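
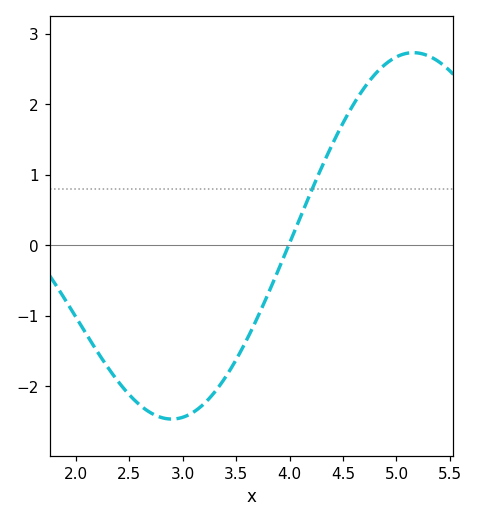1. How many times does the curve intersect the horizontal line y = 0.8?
1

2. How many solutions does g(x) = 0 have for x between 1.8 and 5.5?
1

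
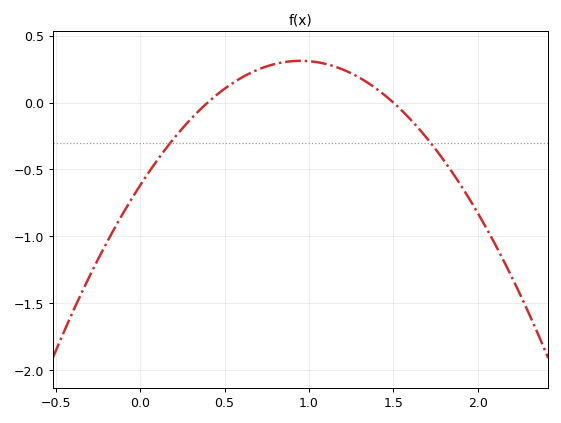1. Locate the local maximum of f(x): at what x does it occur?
0.95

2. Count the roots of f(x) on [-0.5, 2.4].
2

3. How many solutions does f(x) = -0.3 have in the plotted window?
2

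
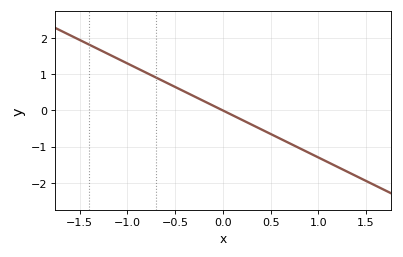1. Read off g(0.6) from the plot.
-0.8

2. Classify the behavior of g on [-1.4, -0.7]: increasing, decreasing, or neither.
decreasing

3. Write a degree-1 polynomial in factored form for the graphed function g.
y = -1.3(x - 0)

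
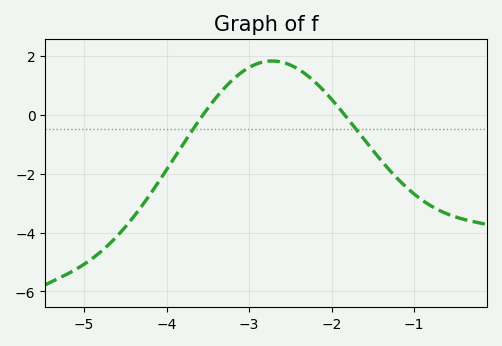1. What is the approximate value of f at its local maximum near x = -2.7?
1.82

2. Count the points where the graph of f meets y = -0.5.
2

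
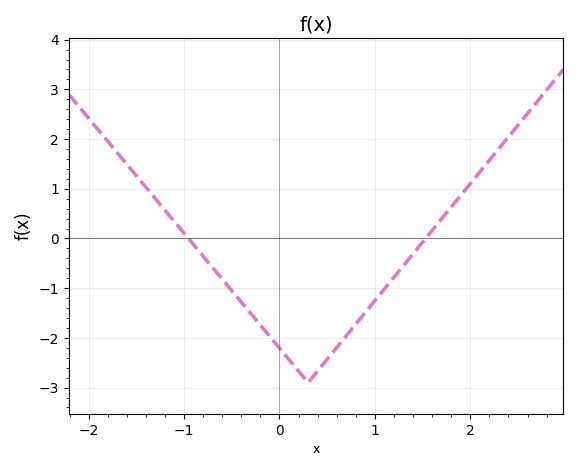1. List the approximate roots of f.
-0.954, 1.53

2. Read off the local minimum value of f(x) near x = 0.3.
-2.9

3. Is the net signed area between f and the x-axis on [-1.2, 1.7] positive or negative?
negative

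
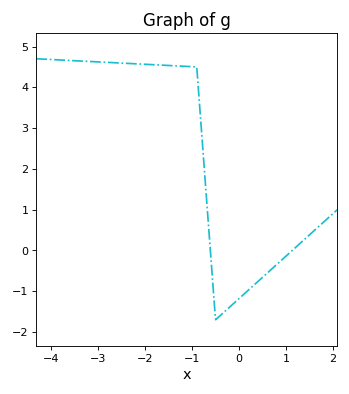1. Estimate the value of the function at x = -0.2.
-1.39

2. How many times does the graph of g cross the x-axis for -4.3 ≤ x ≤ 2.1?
2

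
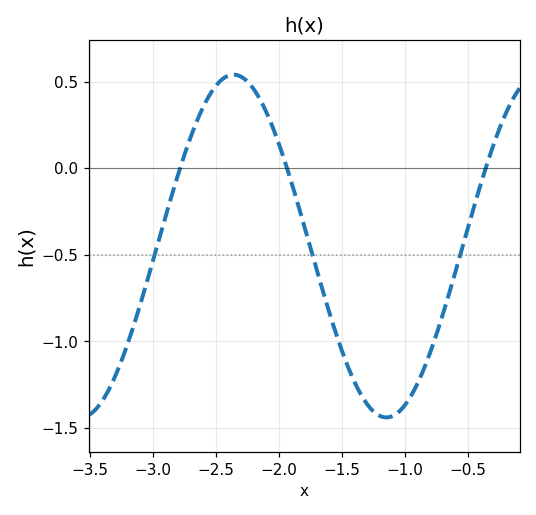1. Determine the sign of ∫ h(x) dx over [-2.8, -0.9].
negative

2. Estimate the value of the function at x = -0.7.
-0.85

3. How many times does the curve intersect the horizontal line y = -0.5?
3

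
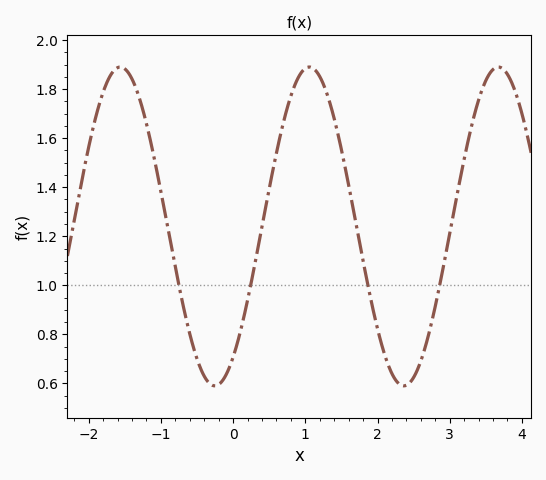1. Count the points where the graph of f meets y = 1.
4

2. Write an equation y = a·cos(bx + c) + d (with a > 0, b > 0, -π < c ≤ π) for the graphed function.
y = 0.65cos(2.4x - 2.5) + 1.24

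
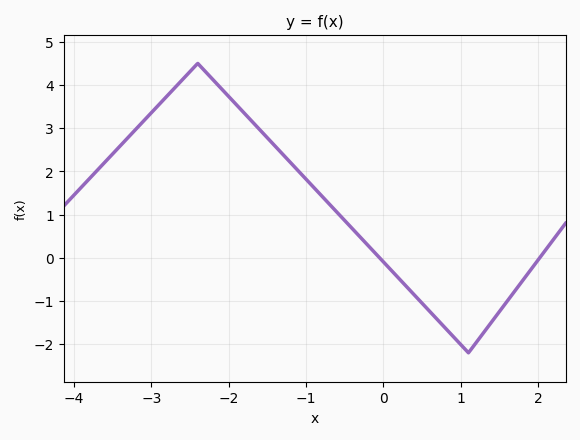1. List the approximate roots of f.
-0.049, 2.02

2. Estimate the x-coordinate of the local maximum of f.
-2.4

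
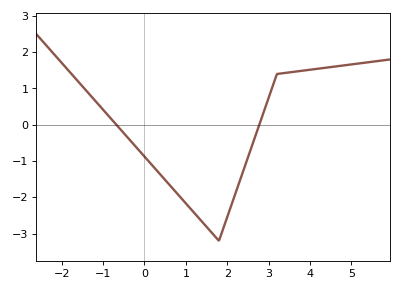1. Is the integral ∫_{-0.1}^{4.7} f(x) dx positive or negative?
negative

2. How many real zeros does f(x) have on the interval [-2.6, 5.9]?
2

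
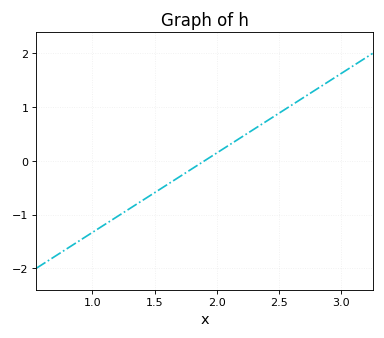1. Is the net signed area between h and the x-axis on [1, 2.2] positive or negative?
negative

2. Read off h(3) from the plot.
1.6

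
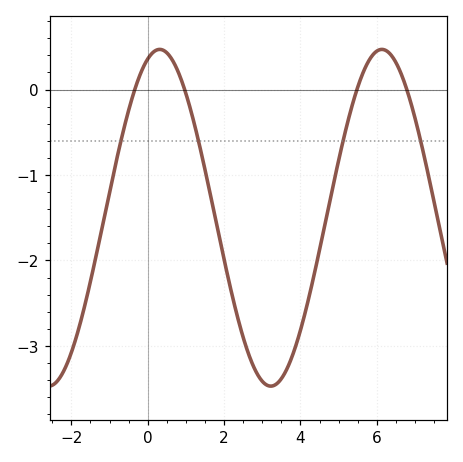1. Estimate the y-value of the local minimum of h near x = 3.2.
-3.5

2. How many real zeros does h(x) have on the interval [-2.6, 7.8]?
4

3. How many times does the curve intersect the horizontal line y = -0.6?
4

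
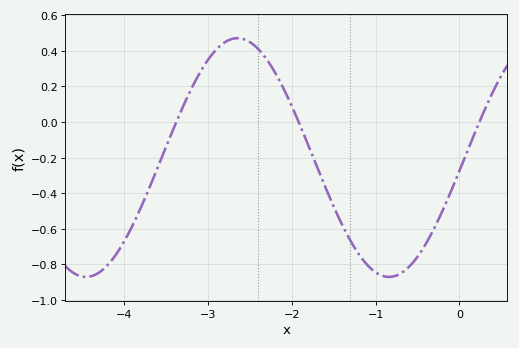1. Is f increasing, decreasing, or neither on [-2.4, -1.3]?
decreasing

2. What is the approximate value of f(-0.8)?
-0.868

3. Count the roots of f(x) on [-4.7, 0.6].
3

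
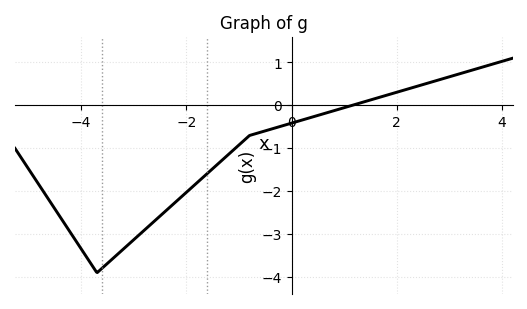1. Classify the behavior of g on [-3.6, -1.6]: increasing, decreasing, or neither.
increasing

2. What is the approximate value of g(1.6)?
0.164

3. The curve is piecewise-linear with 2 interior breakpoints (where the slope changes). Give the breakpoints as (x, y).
(-3.7, -3.9); (-0.8, -0.7)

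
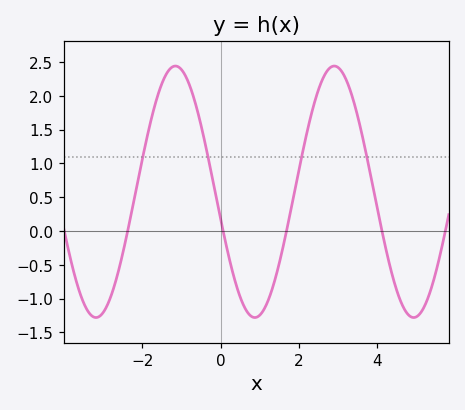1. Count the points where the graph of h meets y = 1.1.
4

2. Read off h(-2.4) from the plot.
-0.07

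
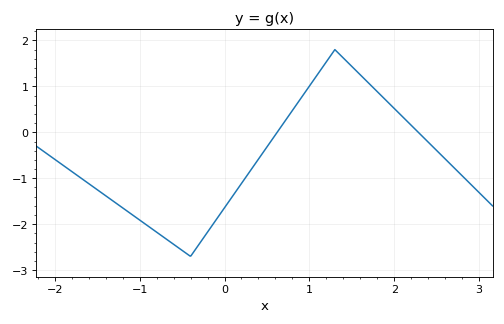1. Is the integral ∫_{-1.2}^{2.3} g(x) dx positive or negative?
negative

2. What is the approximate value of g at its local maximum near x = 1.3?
1.8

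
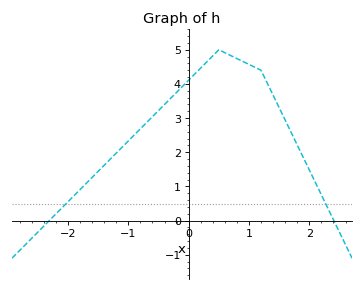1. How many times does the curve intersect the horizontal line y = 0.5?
2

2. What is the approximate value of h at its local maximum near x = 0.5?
5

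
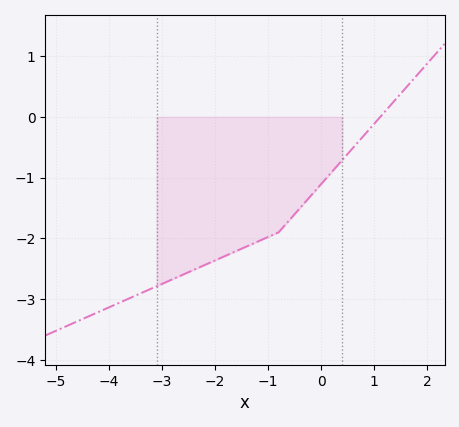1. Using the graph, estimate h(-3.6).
-3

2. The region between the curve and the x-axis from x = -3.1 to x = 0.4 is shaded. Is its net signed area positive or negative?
negative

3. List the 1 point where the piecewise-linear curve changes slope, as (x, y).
(-0.8, -1.9)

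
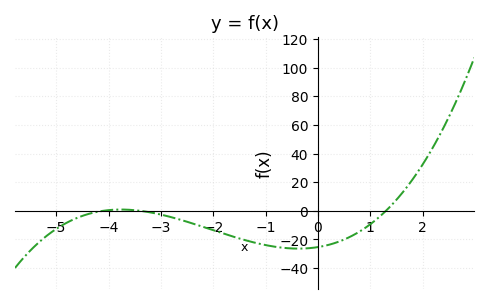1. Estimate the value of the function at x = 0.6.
-18.4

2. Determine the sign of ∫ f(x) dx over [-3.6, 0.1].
negative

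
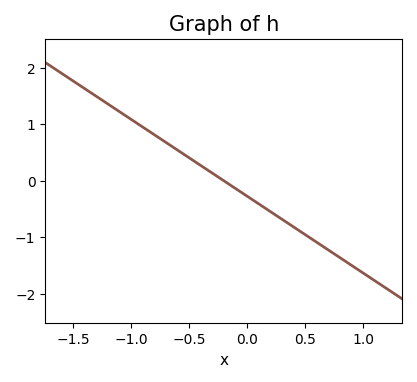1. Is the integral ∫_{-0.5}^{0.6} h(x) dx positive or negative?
negative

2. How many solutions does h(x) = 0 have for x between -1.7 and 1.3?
1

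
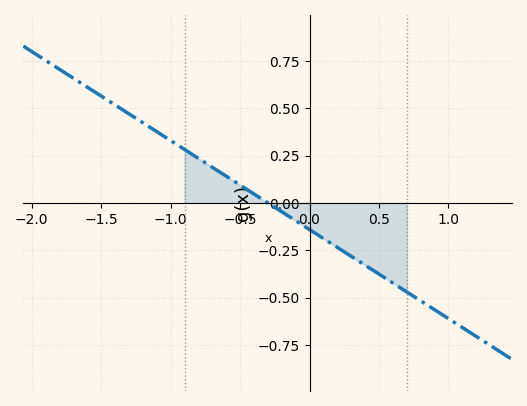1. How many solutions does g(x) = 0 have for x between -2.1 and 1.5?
1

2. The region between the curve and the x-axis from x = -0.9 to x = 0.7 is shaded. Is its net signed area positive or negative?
negative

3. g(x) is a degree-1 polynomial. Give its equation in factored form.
y = -0.47(x + 0.3)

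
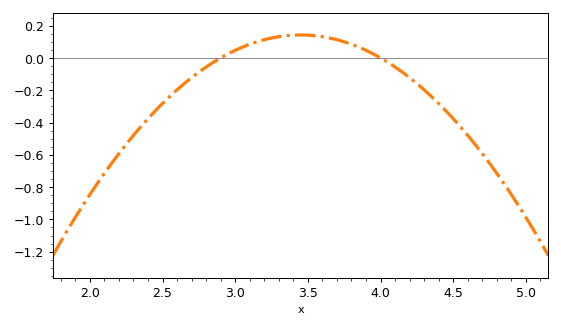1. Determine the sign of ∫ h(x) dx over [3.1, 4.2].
positive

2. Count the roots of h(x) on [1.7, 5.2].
2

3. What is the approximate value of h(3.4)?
0.141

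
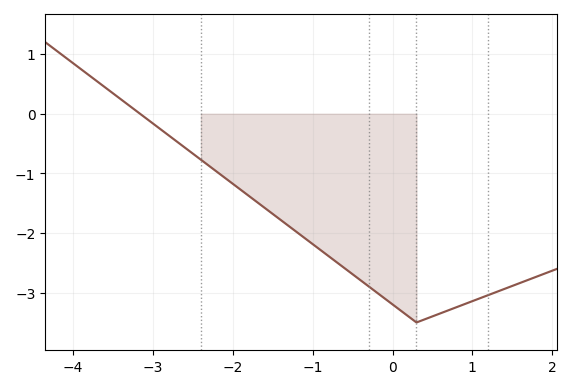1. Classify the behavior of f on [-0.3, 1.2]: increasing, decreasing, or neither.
neither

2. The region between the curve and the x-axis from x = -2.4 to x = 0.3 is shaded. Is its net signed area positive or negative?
negative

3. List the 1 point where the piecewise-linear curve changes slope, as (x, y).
(0.3, -3.5)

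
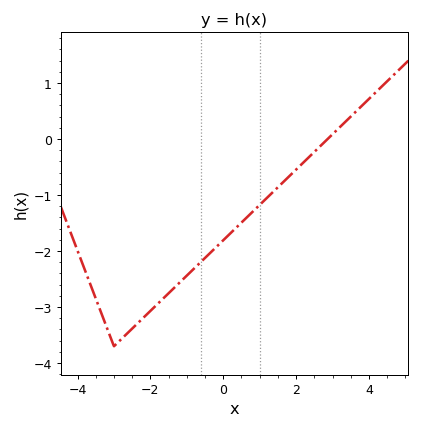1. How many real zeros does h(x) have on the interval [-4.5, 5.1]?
1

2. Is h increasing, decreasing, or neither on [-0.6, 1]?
increasing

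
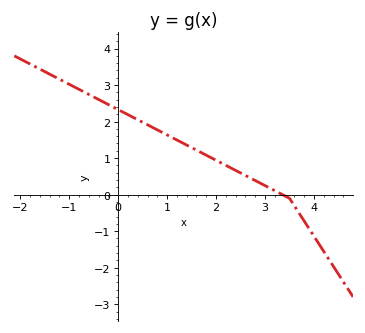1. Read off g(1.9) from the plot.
1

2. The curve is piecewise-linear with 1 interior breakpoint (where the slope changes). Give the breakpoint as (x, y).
(3.5, -0.1)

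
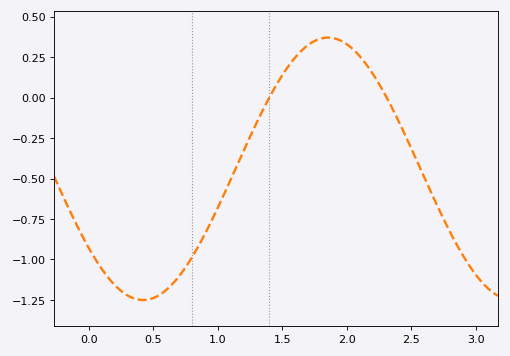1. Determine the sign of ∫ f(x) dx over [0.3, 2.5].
negative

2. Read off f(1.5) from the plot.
0.14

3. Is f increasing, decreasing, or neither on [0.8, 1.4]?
increasing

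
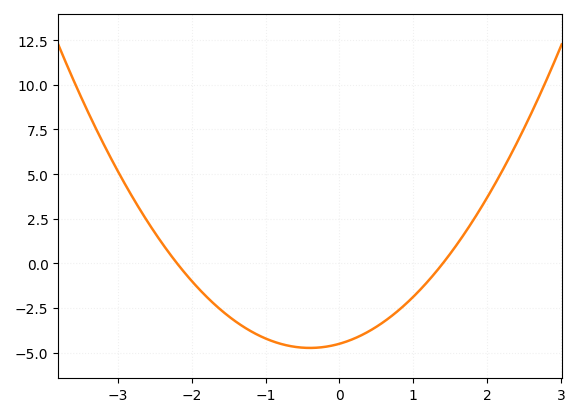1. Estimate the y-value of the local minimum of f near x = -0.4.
-4.8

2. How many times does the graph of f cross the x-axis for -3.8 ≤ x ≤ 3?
2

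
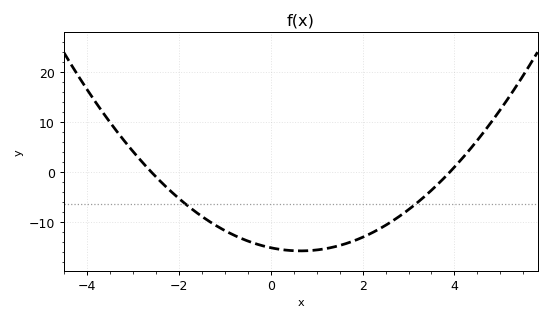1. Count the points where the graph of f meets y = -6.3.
2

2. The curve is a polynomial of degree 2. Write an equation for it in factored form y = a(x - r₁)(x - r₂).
y = 1.49(x + 2.6)(x - 3.9)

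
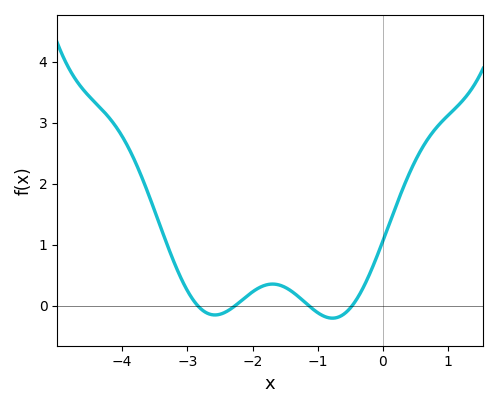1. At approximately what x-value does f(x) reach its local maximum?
-1.7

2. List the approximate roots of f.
-2.8, -2.3, -1.1, -0.5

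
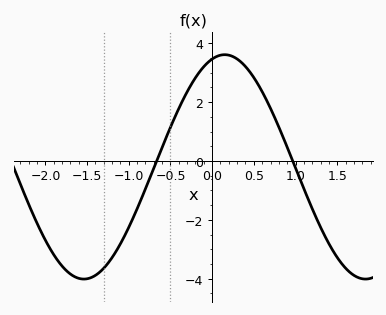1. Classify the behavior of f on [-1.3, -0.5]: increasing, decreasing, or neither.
increasing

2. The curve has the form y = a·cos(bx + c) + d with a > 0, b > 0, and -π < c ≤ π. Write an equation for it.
y = 3.81cos(1.86x - 0.28) - 0.2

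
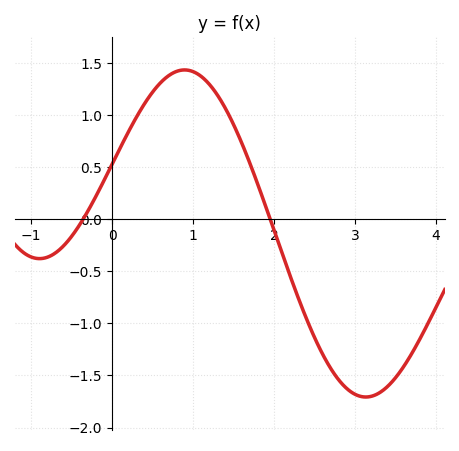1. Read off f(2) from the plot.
-0.1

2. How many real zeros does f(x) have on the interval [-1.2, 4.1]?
2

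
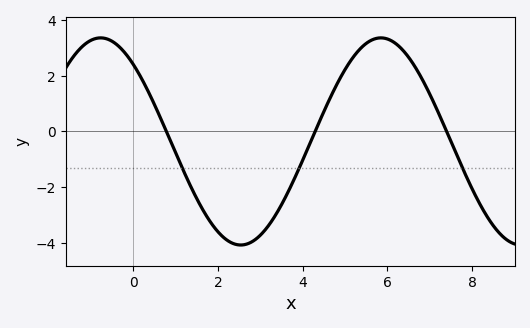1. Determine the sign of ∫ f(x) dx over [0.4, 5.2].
negative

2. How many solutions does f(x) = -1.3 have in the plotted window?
3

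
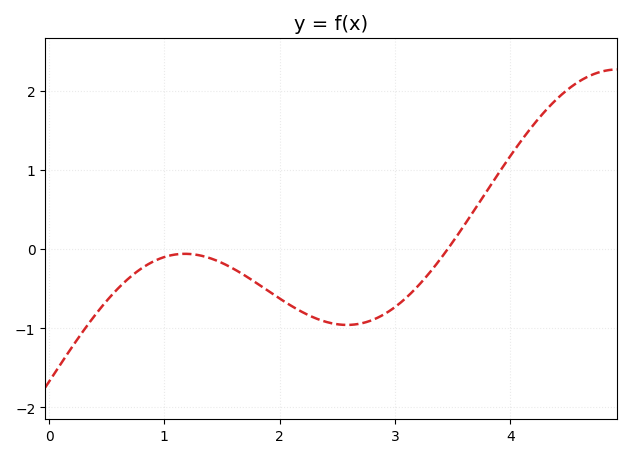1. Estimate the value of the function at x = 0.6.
-0.5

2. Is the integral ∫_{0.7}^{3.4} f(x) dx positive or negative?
negative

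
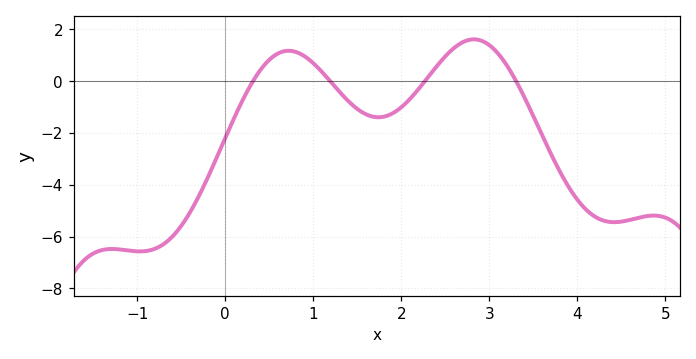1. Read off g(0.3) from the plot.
0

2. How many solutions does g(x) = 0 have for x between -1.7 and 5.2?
4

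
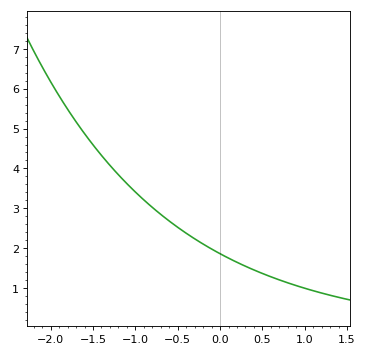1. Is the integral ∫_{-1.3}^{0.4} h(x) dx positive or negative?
positive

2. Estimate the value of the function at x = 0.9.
1.06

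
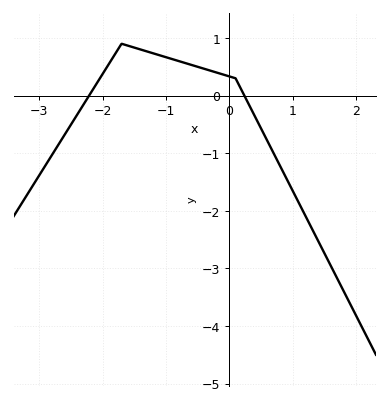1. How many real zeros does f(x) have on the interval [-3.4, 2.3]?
2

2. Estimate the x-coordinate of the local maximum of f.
-1.7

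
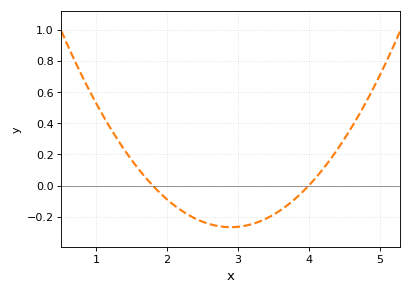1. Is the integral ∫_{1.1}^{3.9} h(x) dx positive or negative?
negative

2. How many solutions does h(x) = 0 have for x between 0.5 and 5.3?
2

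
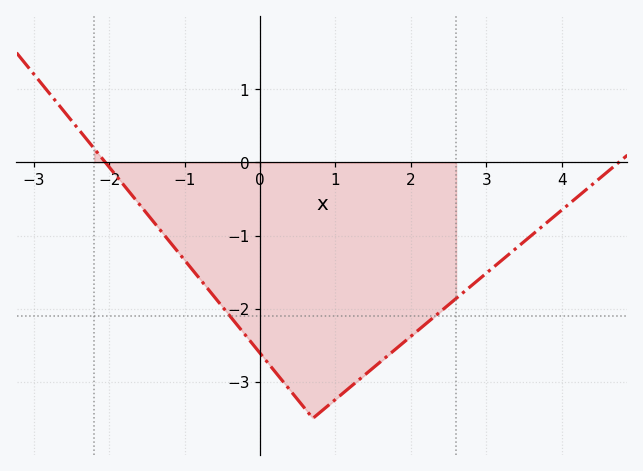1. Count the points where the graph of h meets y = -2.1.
2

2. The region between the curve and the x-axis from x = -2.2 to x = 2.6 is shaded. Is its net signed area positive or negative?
negative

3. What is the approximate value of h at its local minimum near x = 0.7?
-3.5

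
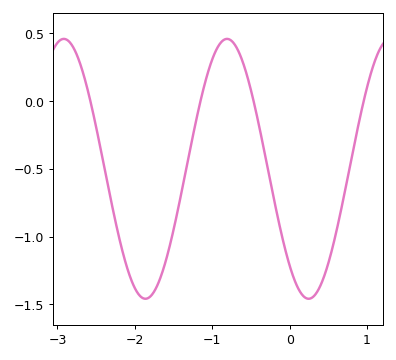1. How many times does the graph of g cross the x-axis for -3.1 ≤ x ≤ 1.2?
4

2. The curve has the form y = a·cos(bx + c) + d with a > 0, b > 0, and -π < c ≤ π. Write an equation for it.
y = 0.96cos(2.98x + 2.41) - 0.5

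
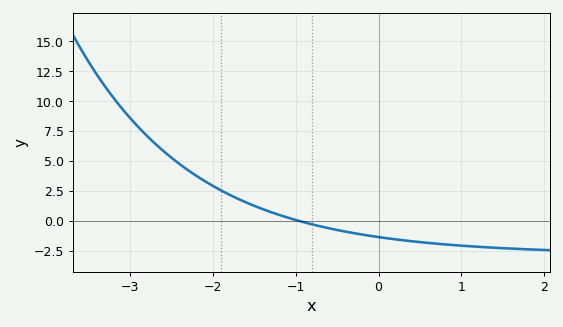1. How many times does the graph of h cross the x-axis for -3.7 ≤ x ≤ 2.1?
1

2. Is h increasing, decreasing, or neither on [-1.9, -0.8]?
decreasing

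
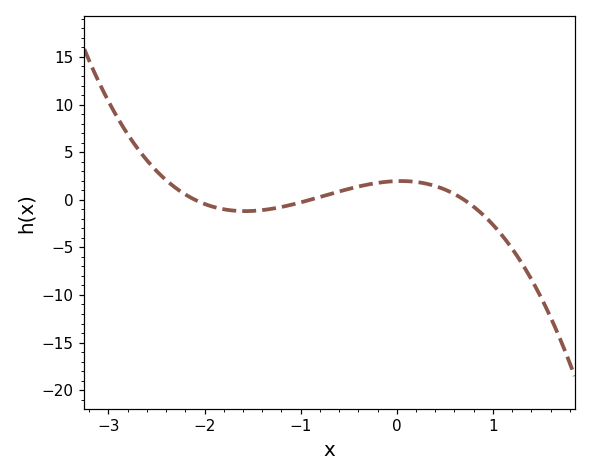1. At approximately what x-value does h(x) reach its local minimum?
-1.6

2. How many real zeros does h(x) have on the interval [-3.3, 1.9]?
3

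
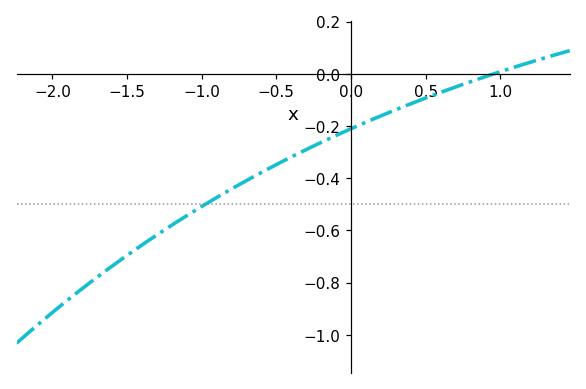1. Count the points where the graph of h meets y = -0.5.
1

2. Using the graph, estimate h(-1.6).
-0.74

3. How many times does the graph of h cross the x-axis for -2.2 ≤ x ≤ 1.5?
1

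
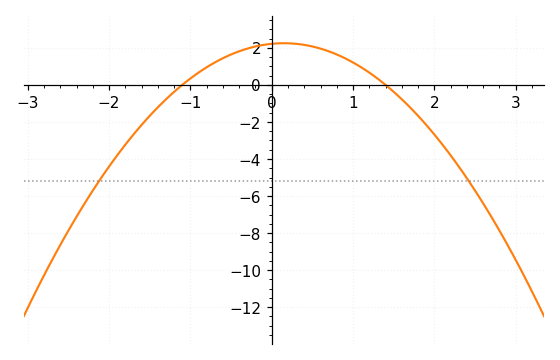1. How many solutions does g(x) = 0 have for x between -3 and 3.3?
2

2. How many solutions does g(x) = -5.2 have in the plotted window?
2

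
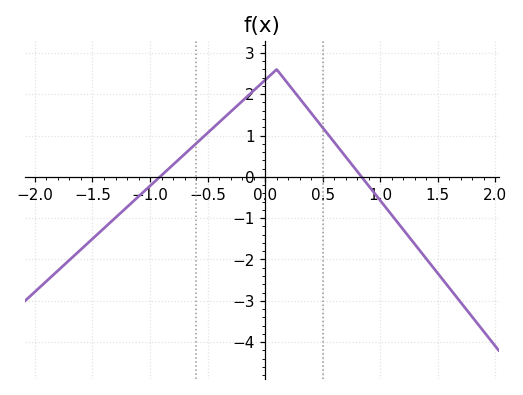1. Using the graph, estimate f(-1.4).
-1.2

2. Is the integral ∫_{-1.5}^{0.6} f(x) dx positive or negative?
positive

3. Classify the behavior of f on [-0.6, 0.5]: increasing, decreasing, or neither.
neither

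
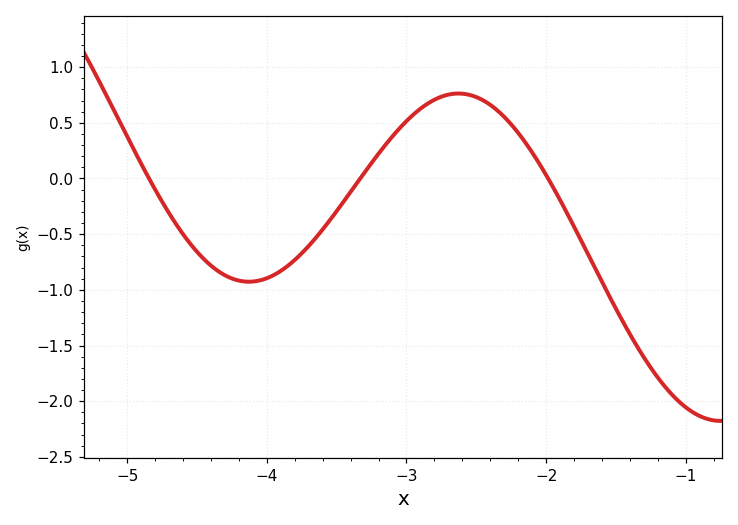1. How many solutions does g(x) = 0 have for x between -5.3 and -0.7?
3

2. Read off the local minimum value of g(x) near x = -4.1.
-0.95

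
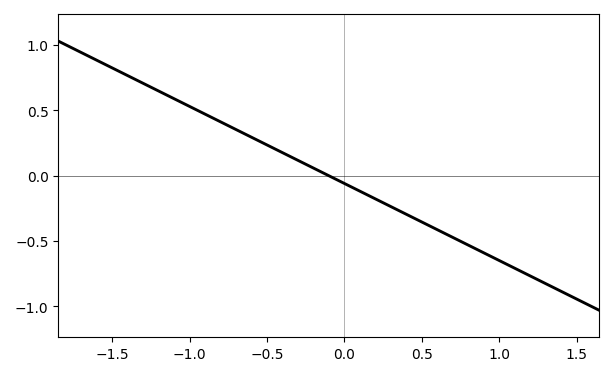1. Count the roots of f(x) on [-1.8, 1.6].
1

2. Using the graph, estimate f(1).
-0.649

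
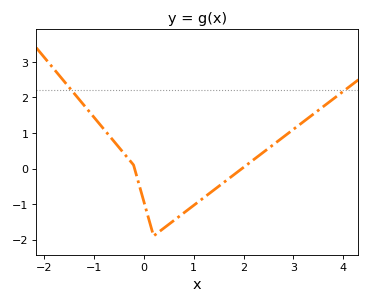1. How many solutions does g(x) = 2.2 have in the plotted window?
2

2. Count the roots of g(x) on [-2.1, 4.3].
2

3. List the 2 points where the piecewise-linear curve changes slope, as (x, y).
(-0.2, 0.1); (0.2, -1.9)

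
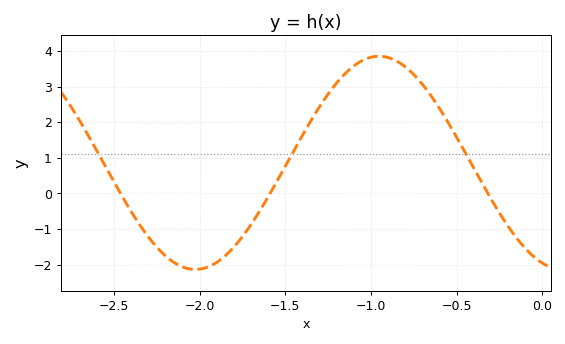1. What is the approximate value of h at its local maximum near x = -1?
3.85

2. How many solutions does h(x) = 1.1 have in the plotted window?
3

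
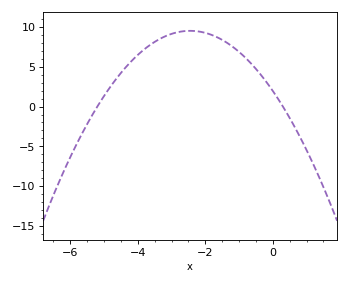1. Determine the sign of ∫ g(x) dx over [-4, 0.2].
positive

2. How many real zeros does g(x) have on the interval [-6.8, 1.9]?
2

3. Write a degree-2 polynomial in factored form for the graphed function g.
y = -1.26(x + 5.2)(x - 0.3)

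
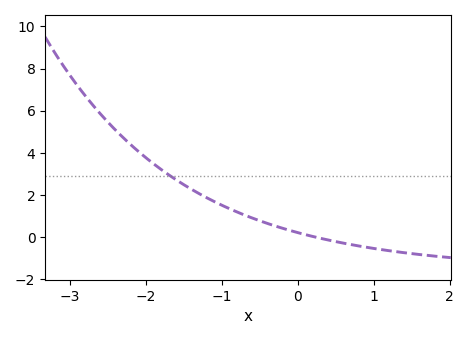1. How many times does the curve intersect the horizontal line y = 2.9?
1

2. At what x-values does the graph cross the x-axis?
0.2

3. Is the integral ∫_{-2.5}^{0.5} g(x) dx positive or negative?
positive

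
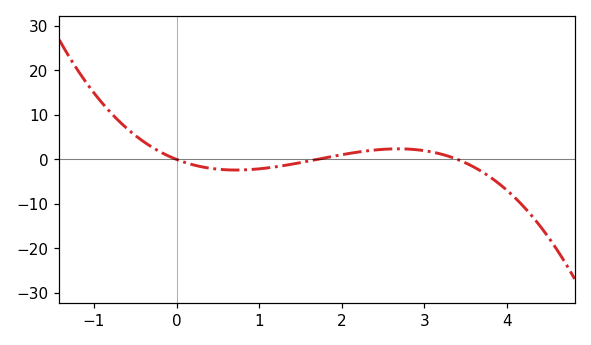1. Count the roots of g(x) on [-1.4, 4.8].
3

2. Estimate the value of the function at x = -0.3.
3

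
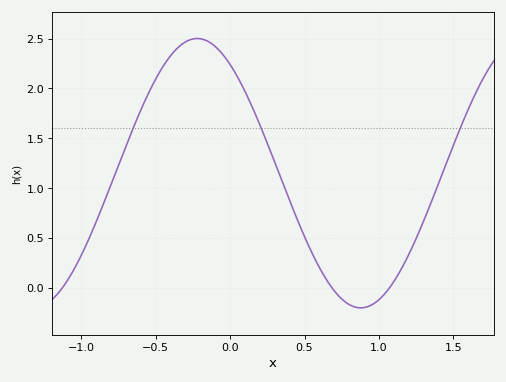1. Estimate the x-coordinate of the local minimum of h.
0.9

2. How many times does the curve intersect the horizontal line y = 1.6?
3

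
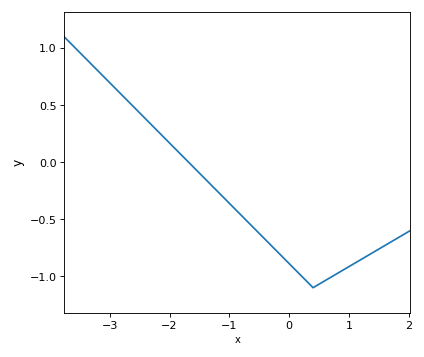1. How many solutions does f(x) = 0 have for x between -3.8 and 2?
1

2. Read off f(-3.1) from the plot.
0.75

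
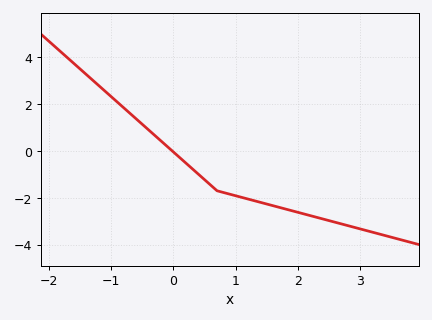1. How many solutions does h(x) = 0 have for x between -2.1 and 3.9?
1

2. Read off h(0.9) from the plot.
-1.84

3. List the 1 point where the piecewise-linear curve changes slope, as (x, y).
(0.7, -1.7)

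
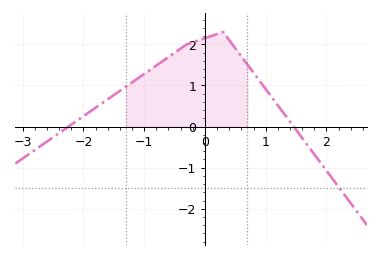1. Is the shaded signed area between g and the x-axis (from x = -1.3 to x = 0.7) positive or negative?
positive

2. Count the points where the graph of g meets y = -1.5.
1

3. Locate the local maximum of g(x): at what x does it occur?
0.3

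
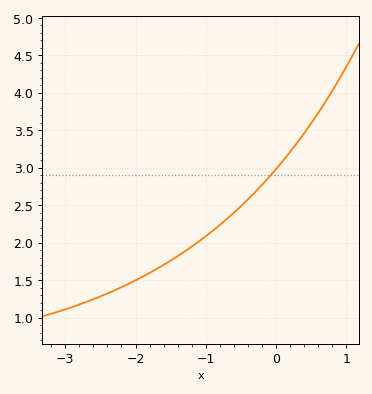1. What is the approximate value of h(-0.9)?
2.15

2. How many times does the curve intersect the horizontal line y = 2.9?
1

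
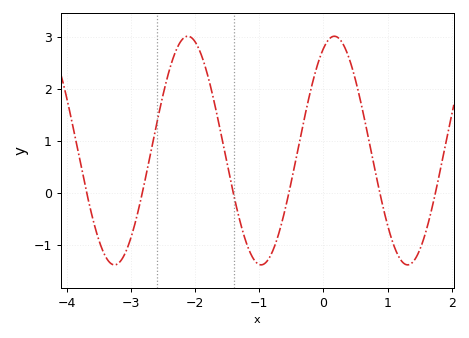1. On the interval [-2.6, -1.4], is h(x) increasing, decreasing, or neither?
neither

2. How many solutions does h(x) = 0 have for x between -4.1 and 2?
6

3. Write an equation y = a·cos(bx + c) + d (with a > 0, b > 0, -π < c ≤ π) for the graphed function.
y = 2.2cos(2.8x - 0.47) + 0.82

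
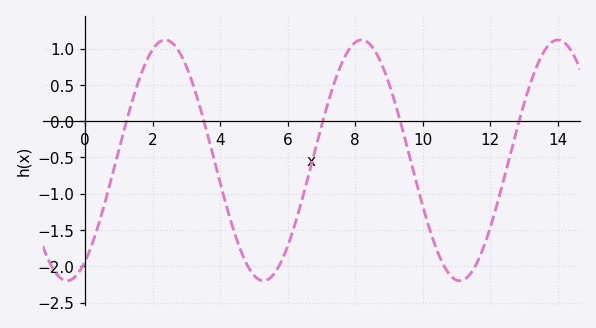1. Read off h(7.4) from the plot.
0.55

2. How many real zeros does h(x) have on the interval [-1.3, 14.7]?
5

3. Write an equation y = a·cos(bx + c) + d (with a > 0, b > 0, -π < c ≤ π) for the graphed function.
y = 1.66cos(1.1x - 2.6) - 0.54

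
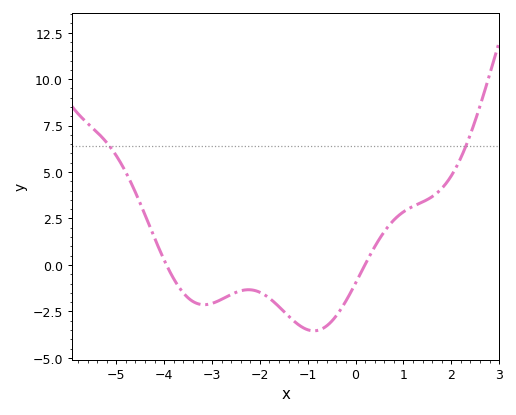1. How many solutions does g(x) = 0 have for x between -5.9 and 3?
2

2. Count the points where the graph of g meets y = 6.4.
2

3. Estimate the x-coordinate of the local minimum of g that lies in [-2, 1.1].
-0.87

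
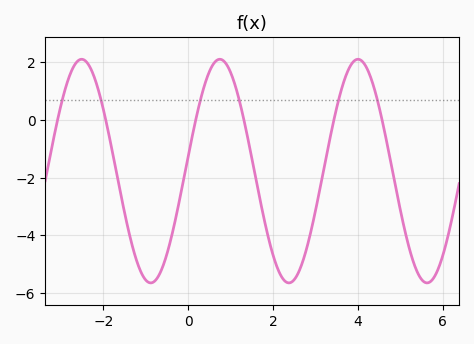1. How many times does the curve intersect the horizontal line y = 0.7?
6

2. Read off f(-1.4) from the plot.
-3.8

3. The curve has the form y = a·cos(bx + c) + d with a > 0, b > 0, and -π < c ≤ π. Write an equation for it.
y = 3.88cos(1.9x - 1.4) - 1.77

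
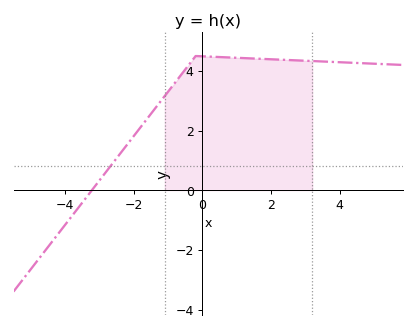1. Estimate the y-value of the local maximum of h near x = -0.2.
4.4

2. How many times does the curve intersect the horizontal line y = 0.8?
1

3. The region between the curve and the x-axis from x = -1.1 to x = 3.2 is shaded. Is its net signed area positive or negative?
positive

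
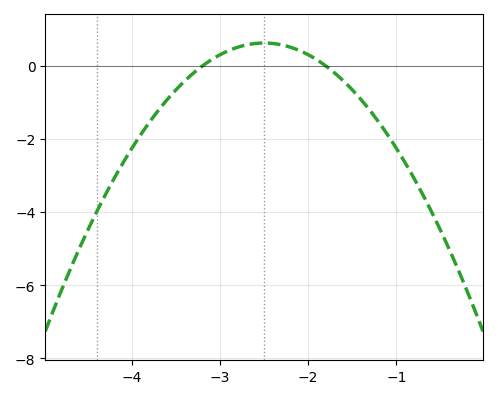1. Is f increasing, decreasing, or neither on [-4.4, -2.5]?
increasing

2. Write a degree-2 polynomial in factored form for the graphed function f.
y = -1.28(x + 3.2)(x + 1.8)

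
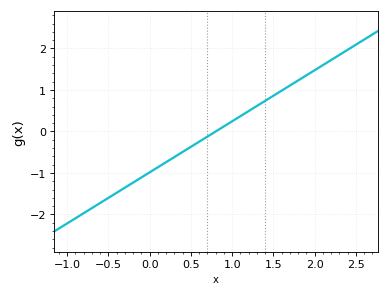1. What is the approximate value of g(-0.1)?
-1.1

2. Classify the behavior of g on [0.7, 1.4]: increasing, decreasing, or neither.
increasing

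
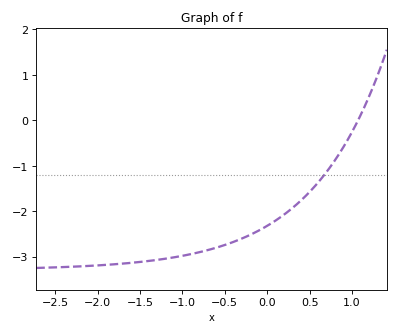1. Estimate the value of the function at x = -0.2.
-2.52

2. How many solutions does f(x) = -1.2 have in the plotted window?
1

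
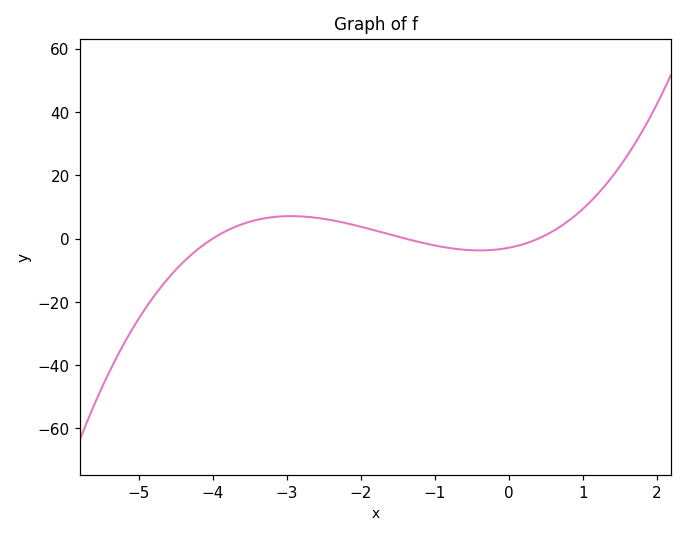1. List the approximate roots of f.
-4, -1.4, 0.4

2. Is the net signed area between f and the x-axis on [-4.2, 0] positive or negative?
positive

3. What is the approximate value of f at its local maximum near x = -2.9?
7.09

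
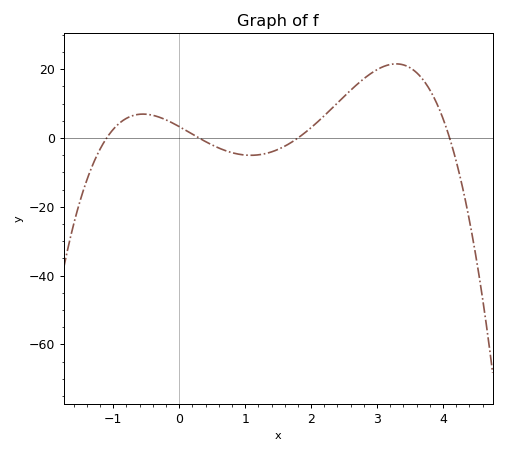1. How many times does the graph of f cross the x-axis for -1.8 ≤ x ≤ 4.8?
4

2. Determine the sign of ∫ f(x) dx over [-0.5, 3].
positive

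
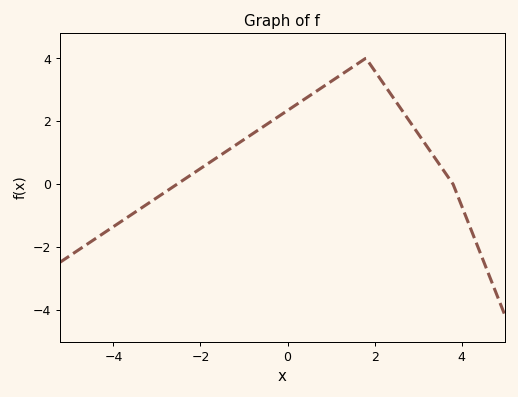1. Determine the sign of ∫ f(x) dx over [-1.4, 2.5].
positive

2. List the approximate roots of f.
-2.6, 3.8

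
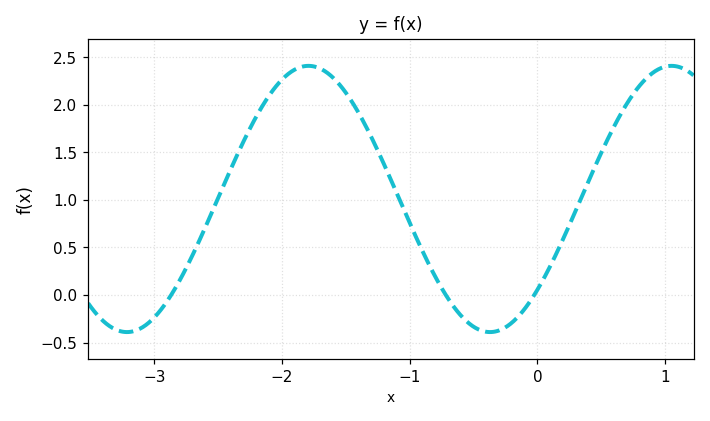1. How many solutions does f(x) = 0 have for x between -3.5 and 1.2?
3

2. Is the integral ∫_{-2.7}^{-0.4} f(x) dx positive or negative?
positive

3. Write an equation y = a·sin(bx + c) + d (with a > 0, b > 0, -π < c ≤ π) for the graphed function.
y = 1.4sin(2.21x - 0.75) + 1.01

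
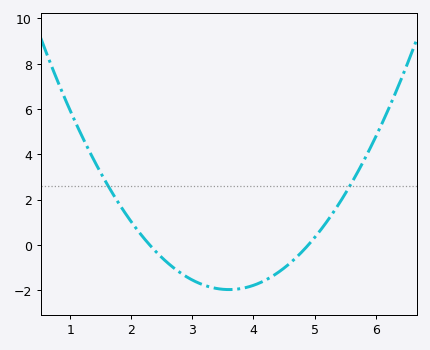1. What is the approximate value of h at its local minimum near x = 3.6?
-1.98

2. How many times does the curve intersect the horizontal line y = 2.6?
2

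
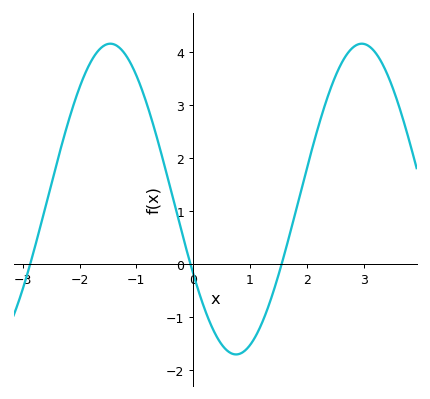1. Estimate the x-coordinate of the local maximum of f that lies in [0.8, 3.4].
2.97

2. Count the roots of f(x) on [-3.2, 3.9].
3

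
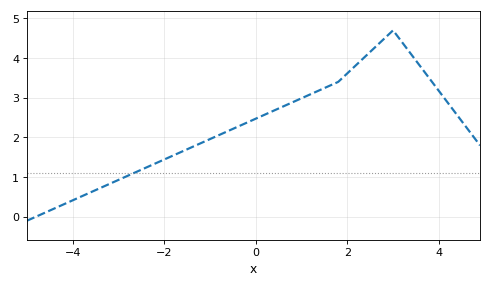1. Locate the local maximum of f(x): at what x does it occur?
3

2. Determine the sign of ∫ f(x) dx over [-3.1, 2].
positive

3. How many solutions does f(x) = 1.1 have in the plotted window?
1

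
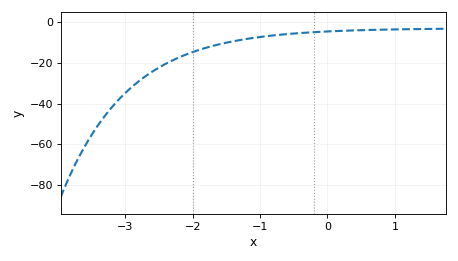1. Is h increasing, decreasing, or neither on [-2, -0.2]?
increasing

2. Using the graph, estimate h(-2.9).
-31.8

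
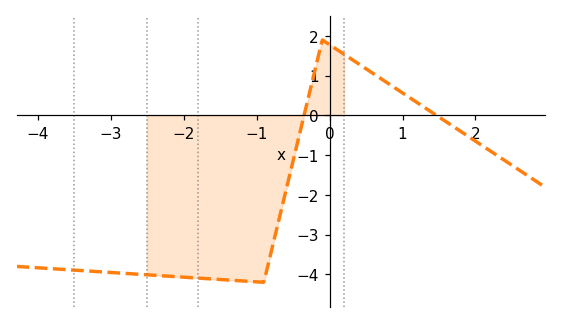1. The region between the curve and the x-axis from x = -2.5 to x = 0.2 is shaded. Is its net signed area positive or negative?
negative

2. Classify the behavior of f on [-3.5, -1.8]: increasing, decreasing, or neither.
decreasing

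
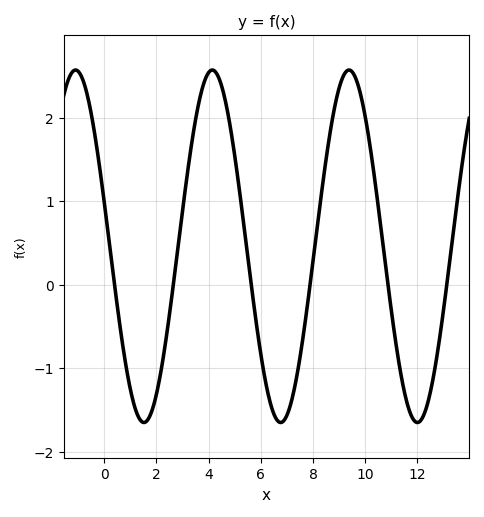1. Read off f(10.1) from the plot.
1.83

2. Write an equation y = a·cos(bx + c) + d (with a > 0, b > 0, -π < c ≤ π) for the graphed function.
y = 2.11cos(1.2x + 1.31) + 0.46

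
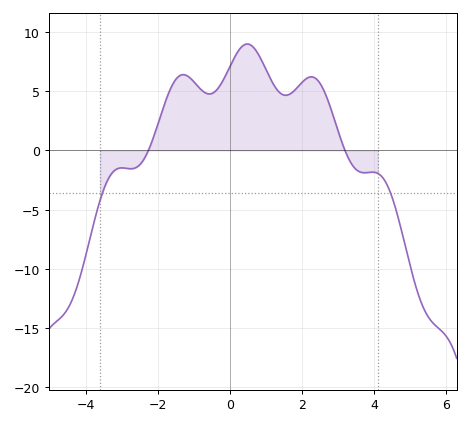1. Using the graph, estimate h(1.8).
5.1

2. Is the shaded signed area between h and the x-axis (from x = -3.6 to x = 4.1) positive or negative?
positive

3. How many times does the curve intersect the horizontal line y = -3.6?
2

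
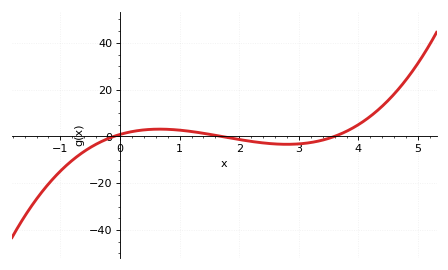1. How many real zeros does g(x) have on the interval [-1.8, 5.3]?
3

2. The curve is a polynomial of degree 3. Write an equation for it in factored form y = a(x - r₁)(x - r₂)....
y = 1.33(x + 0.1)(x - 1.7)(x - 3.6)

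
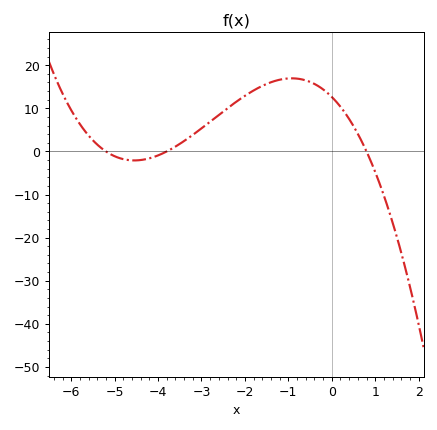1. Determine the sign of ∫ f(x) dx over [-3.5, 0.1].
positive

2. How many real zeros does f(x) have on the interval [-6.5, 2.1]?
3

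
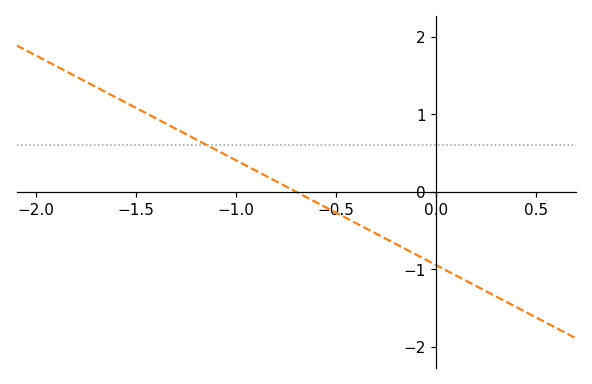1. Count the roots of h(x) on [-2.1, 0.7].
1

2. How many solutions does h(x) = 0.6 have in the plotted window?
1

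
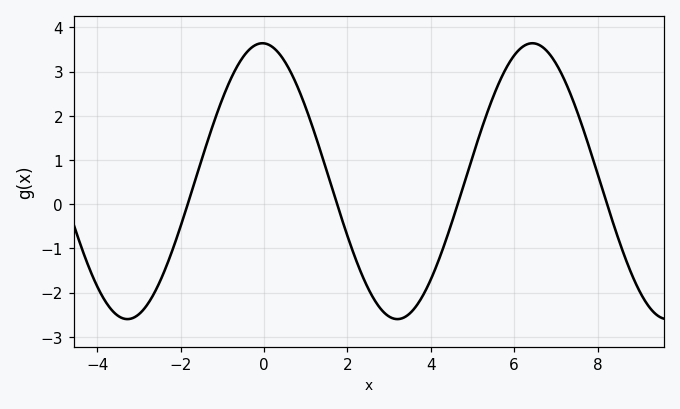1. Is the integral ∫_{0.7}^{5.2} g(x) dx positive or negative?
negative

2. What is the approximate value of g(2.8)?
-2.37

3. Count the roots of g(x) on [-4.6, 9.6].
4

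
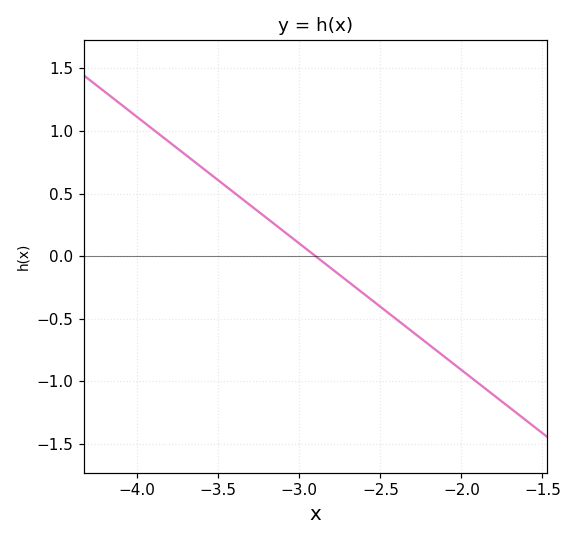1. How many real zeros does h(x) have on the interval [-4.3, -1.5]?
1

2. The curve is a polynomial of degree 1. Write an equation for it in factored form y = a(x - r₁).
y = -1.01(x + 2.9)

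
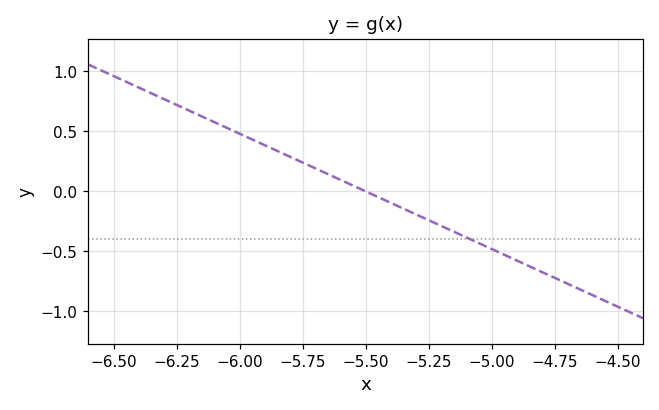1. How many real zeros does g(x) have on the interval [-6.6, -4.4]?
1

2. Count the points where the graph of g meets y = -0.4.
1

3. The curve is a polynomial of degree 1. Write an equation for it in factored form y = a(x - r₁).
y = -0.96(x + 5.5)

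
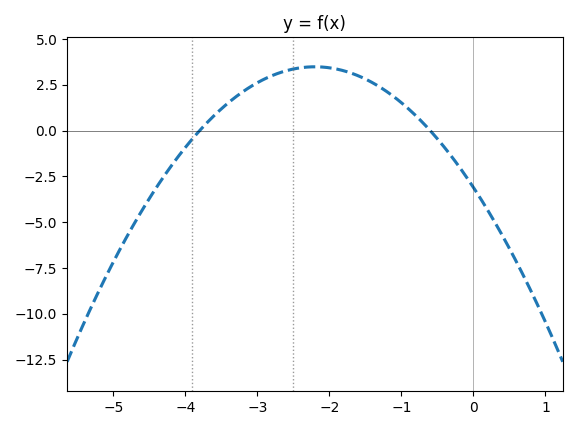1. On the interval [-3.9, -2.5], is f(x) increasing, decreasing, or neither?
increasing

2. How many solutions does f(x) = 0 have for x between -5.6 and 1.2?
2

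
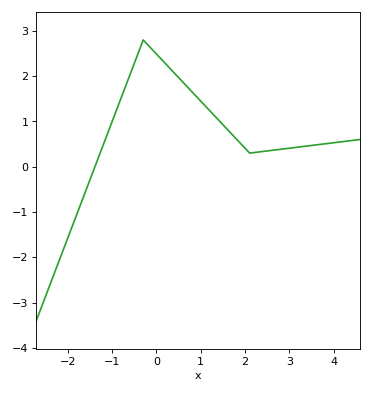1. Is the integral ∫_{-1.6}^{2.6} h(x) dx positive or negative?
positive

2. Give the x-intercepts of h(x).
-1.39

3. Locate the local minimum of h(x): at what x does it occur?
2.1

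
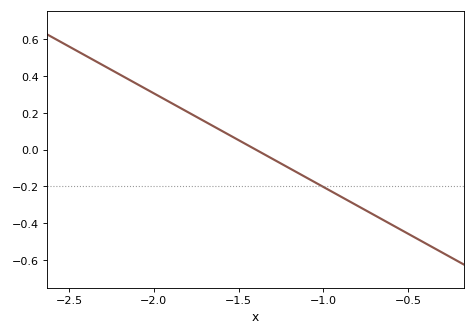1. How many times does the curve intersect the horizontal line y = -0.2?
1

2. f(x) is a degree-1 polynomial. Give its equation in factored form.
y = -0.51(x + 1.4)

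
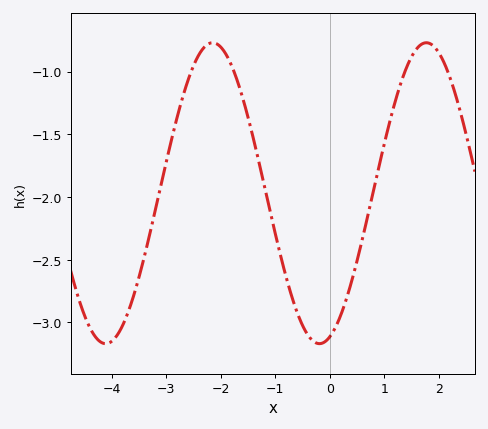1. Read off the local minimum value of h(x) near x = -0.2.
-3.15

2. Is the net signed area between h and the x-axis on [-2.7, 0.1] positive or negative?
negative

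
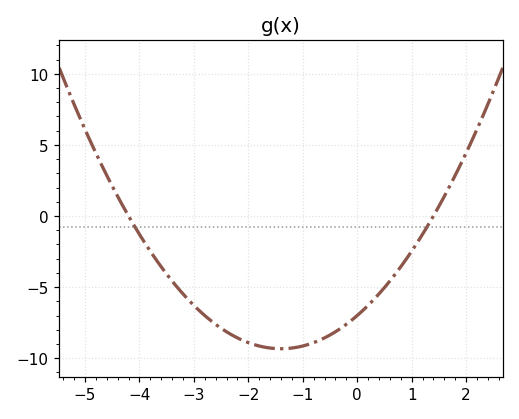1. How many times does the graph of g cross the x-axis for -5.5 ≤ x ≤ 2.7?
2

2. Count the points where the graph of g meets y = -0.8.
2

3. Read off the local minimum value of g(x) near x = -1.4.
-9.33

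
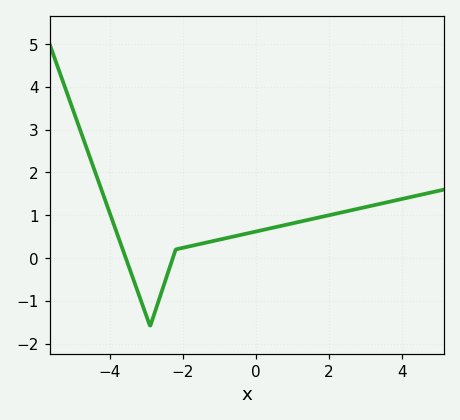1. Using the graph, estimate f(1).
0.809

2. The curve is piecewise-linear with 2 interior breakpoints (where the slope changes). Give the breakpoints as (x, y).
(-2.9, -1.6); (-2.2, 0.2)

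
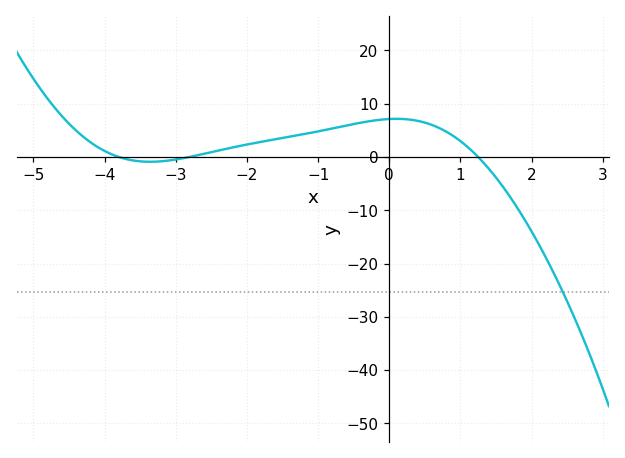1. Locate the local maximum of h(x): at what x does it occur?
0.102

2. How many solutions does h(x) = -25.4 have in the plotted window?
1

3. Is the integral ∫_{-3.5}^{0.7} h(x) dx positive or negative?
positive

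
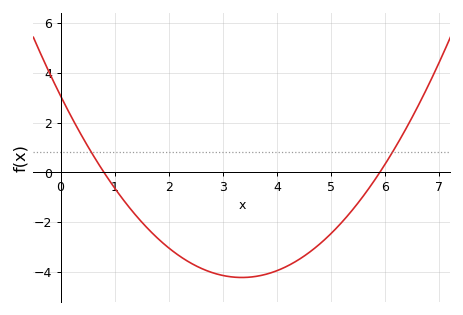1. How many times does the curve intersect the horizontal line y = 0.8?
2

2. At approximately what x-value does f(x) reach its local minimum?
3.4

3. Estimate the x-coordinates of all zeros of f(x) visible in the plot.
0.8, 5.8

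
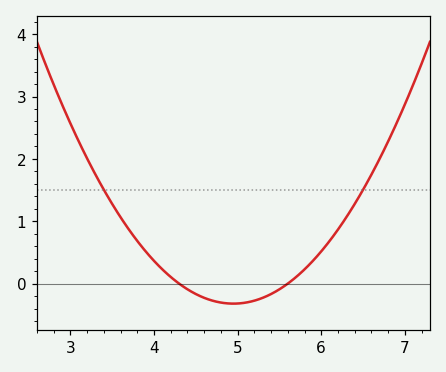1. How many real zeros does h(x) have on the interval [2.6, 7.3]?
2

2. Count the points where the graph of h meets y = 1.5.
2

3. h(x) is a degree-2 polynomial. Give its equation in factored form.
y = 0.76(x - 4.3)(x - 5.6)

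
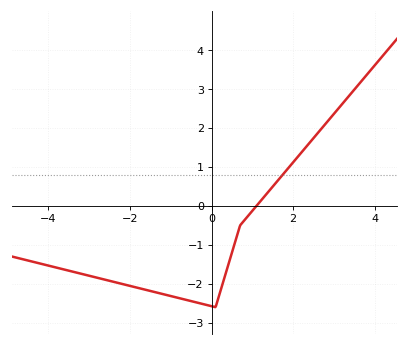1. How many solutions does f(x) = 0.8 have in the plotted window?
1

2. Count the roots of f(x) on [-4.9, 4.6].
1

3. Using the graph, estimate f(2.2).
1.37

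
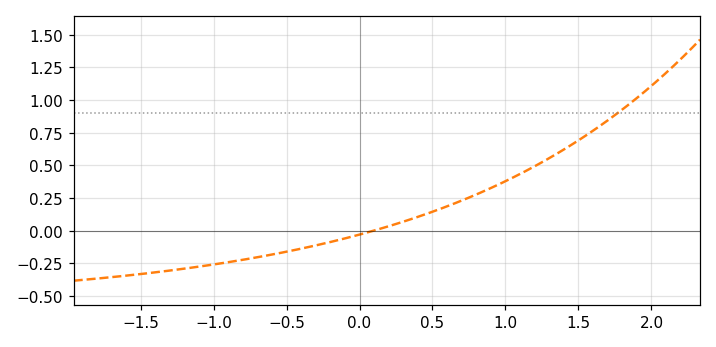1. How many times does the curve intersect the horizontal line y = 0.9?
1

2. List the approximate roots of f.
0.097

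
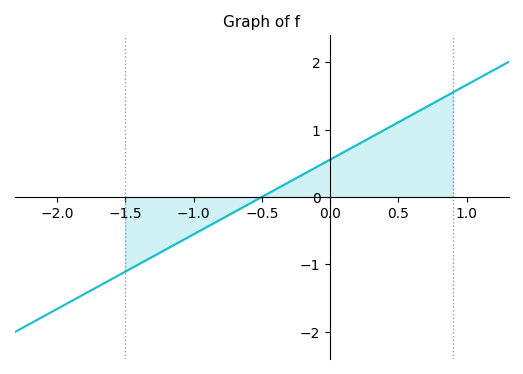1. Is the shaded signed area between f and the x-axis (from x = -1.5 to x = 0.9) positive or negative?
positive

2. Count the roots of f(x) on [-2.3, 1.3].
1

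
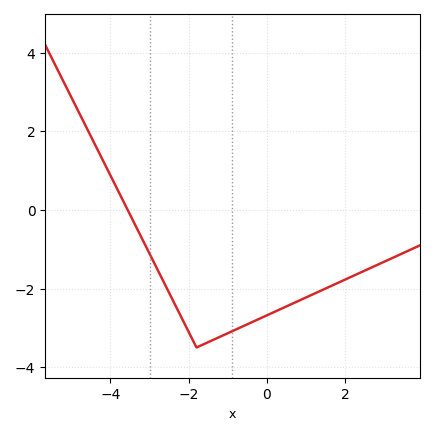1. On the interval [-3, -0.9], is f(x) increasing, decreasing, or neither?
neither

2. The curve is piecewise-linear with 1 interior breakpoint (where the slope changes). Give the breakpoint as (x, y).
(-1.8, -3.5)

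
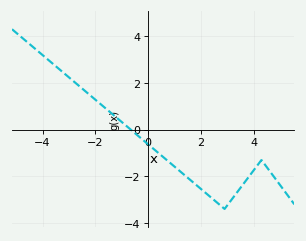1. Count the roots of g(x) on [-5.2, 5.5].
1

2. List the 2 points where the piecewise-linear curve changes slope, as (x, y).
(2.9, -3.4); (4.3, -1.3)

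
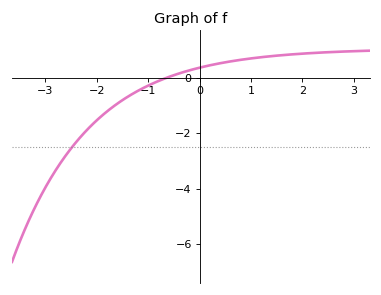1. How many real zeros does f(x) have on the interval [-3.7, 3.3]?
1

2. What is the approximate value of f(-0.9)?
-0.2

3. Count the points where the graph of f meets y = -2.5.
1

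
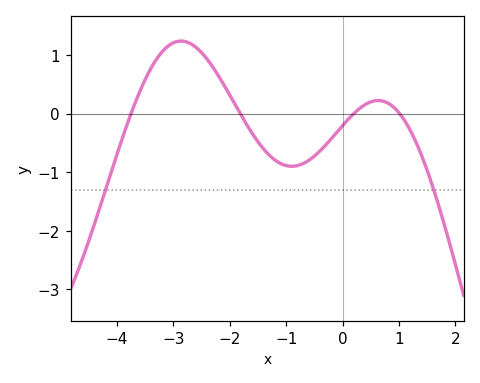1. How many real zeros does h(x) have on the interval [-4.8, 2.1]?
4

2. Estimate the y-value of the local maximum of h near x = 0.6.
0.2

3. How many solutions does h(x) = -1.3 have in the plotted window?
2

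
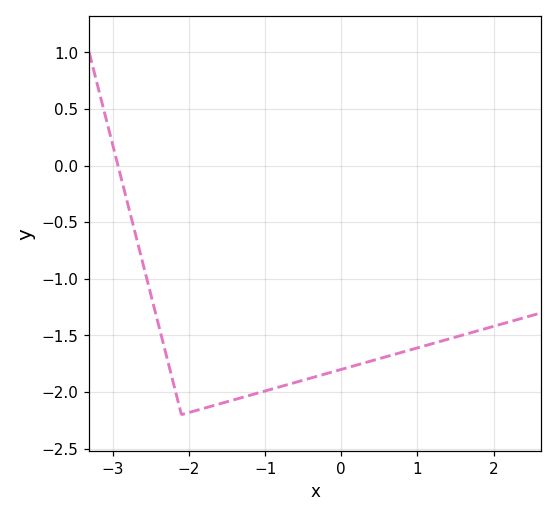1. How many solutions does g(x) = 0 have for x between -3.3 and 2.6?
1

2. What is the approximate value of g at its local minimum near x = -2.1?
-2.2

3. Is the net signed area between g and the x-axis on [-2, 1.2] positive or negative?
negative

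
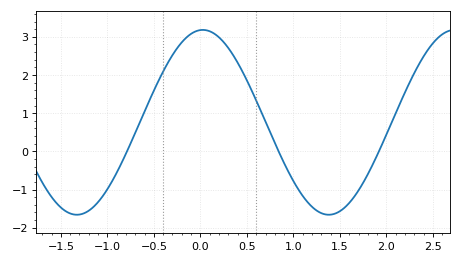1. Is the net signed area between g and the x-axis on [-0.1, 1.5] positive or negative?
positive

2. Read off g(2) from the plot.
0.4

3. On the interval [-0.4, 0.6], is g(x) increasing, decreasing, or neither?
neither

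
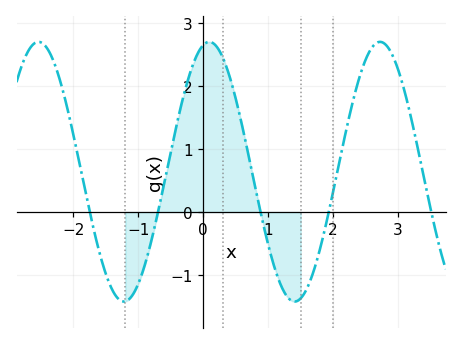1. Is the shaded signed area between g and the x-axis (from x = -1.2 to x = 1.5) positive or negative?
positive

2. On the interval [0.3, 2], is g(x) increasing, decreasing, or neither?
neither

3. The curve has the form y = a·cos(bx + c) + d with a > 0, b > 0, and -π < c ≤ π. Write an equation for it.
y = 2.06cos(2.39x - 0.222) + 0.64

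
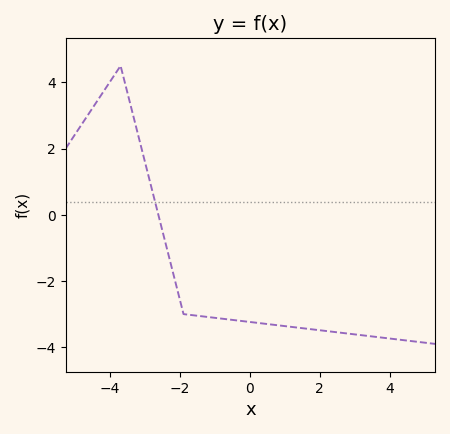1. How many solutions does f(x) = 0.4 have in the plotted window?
1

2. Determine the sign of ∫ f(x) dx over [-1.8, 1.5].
negative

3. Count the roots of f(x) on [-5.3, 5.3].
1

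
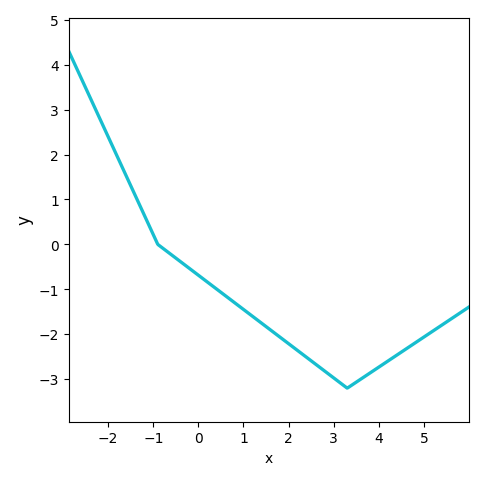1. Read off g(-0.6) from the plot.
-0.2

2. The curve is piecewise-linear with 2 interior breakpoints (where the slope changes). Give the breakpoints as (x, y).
(-0.9, 0); (3.3, -3.2)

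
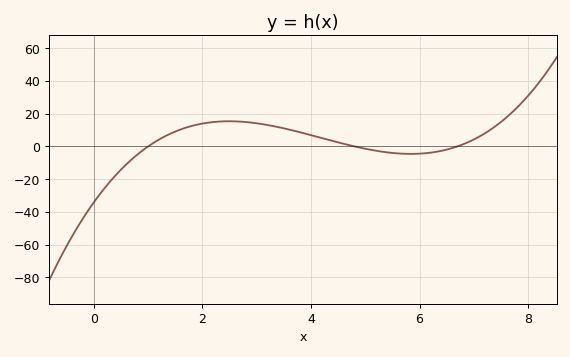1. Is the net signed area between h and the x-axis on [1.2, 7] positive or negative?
positive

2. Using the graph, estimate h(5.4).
-4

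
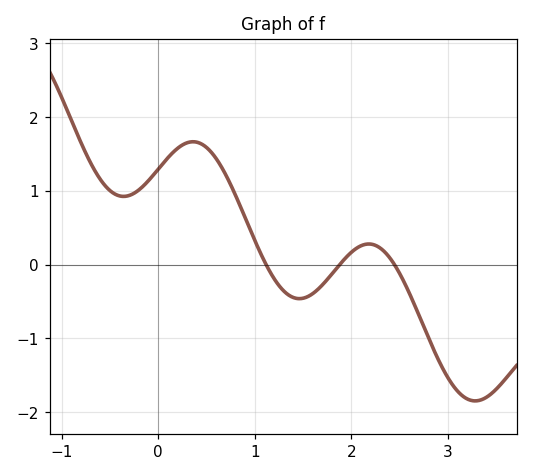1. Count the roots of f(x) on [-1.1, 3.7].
3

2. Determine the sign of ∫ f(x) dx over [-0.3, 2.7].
positive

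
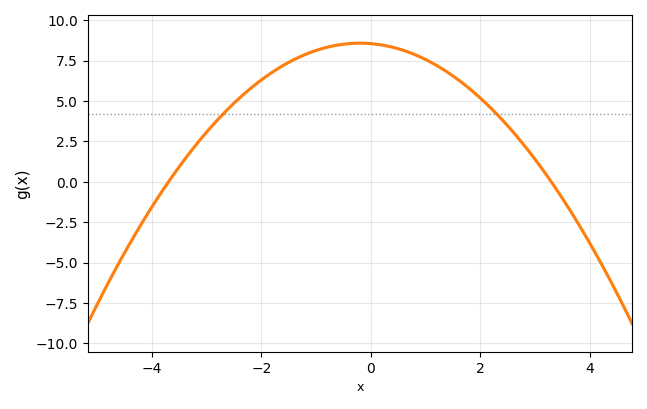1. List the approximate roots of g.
-3.8, 3.4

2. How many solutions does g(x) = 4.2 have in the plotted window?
2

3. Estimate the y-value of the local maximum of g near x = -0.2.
8.6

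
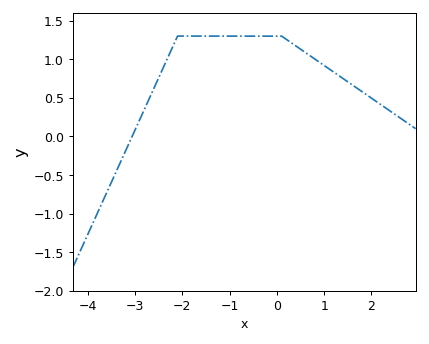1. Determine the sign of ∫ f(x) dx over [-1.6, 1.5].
positive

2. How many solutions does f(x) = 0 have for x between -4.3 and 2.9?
1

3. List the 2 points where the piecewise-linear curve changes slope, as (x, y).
(-2.1, 1.3); (0.1, 1.3)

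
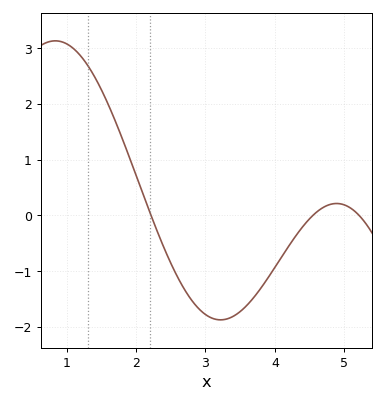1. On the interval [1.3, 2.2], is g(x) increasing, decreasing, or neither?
decreasing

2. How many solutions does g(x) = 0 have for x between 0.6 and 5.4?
3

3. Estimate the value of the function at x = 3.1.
-1.8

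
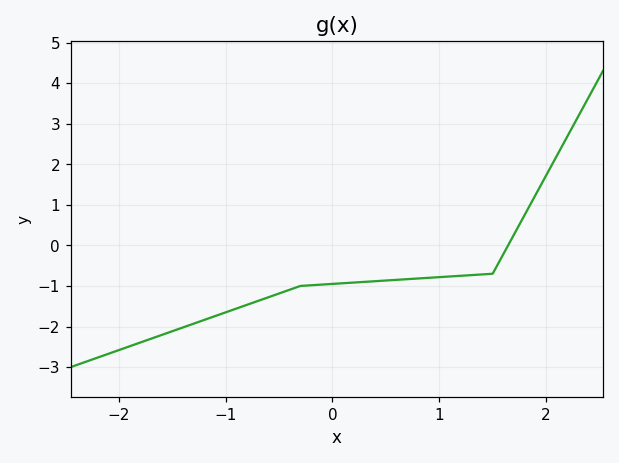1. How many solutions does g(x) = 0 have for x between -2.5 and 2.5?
1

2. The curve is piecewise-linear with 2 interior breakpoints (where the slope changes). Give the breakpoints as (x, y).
(-0.3, -1); (1.5, -0.7)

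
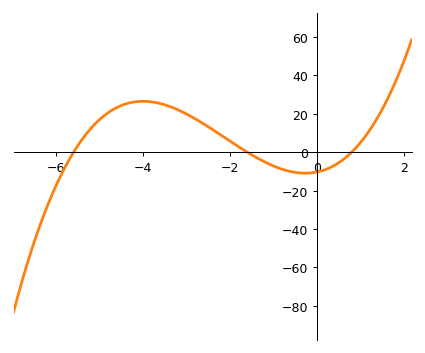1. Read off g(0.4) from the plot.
-6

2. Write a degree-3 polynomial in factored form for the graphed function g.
y = 1.44(x + 5.6)(x + 1.6)(x - 0.8)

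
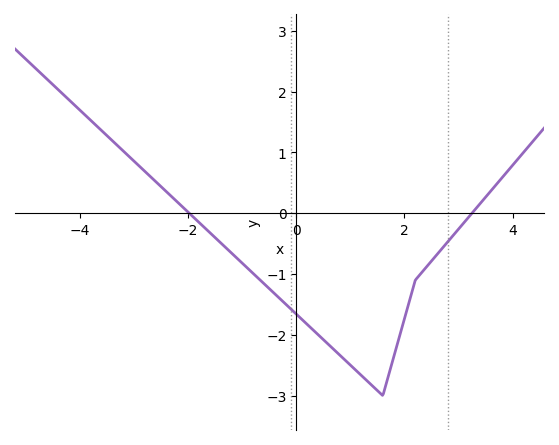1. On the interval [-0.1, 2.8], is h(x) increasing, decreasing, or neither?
neither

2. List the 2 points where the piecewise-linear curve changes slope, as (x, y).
(1.6, -3); (2.2, -1.1)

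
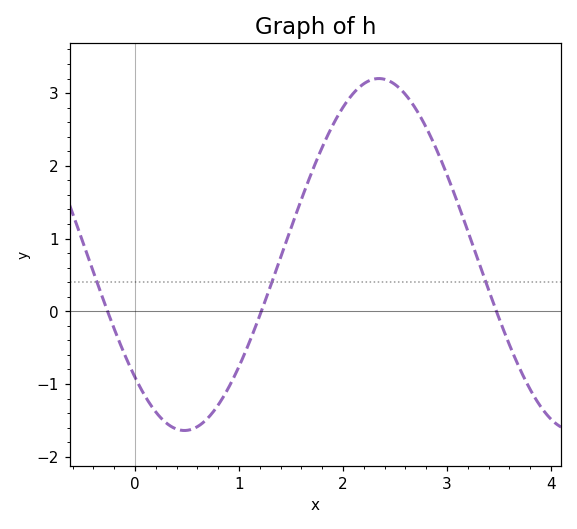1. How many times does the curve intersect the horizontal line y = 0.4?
3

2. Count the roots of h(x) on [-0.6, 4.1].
3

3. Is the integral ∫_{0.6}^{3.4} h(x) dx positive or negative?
positive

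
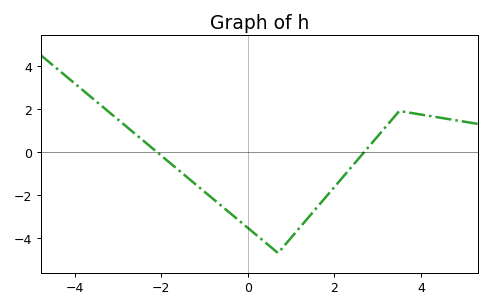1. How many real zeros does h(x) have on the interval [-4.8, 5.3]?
2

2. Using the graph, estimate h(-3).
1.51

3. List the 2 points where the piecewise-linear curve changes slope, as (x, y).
(0.7, -4.7); (3.5, 1.9)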